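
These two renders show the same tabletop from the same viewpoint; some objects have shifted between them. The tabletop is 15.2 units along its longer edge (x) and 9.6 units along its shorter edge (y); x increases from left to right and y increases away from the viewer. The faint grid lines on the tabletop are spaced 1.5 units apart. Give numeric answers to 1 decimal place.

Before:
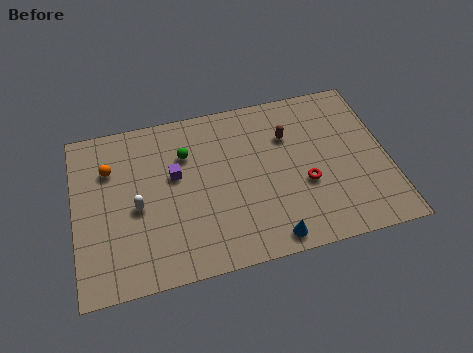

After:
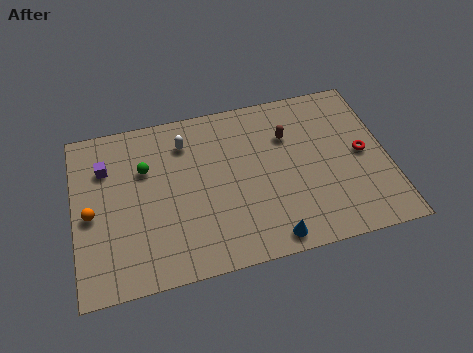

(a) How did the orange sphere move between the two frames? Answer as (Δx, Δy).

(-1.0, -2.4)

From the two frames, the orange sphere sits at roughly (1.8, 6.8) before and (0.8, 4.4) after.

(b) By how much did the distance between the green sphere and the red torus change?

+4.2

The distance was about 6.4 in the first image and 10.6 in the second, so they moved 4.2 units further apart.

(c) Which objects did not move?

the brown capsule and the blue cone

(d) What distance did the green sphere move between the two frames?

2.0

The green sphere moved from about (5.5, 6.8) to (3.5, 6.4), a distance of √(2.0² + 0.4²) ≈ 2.0.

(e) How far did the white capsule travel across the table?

4.1

The white capsule was near (3.0, 4.3) before and (5.5, 7.5) after, so it travelled √(2.5² + 3.2²) ≈ 4.1 units.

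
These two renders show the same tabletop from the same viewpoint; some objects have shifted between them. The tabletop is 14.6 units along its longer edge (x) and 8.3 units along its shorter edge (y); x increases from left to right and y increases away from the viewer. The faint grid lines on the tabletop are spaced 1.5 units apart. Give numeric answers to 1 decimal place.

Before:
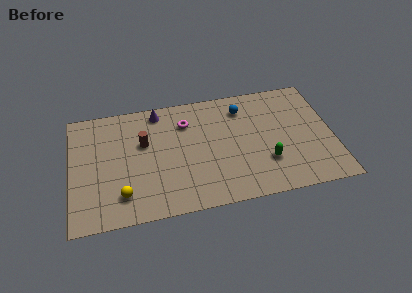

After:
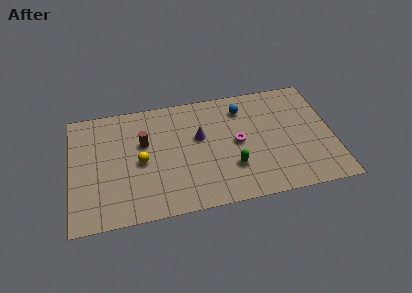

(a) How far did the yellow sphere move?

2.4

The yellow sphere moved from about (2.8, 1.8) to (3.9, 3.9), a distance of √(1.1² + 2.1²) ≈ 2.4.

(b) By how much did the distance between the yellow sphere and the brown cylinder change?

-2.3

They were about 3.6 units apart before and 1.3 after — 2.3 units closer together.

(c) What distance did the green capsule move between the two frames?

1.9

The green capsule moved from about (10.8, 2.5) to (8.9, 2.5), a distance of √(1.9² + 0.0²) ≈ 1.9.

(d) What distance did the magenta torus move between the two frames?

3.4

The magenta torus was near (6.5, 6.2) before and (9.3, 4.2) after, so it travelled √(2.8² + 2.0²) ≈ 3.4 units.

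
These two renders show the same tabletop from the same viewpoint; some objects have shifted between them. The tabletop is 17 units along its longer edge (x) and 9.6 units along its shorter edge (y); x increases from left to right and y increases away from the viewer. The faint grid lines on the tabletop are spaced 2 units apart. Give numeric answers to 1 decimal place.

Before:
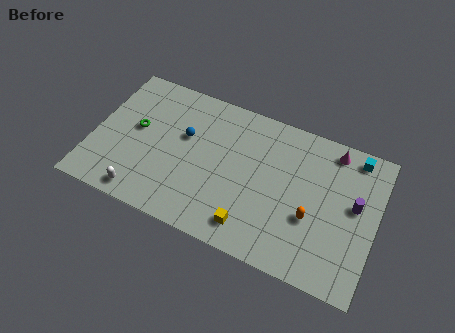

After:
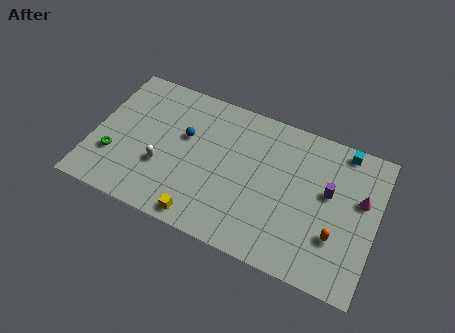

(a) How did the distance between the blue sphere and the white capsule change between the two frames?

-2.5

Before: roughly 5.2 units apart; after: 2.7. That's 2.5 units closer together.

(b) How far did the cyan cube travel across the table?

0.7

The cyan cube moved from about (15.4, 8.5) to (14.7, 8.7), a distance of √(0.7² + 0.2²) ≈ 0.7.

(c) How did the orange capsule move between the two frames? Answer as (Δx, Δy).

(1.5, -0.6)

The orange capsule was at about (13.3, 3.6) and moved to about (14.8, 3.0).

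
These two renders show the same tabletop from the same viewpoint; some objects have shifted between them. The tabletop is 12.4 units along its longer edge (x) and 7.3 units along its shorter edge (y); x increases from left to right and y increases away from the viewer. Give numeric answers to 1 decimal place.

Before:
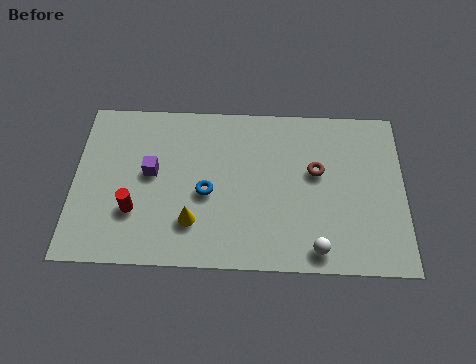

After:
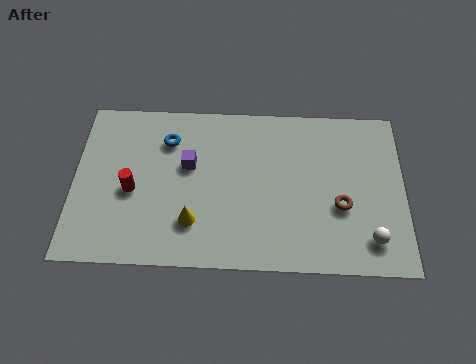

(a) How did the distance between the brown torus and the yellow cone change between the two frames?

+0.4

Before: roughly 5.2 units apart; after: 5.6. That's 0.4 units further apart.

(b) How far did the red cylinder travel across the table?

0.9

The red cylinder moved from about (2.3, 2.3) to (2.2, 3.2), a distance of √(0.1² + 0.9²) ≈ 0.9.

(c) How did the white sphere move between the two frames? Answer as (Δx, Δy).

(2.0, 0.5)

The white sphere started near (9.1, 0.9) and ended near (11.1, 1.4).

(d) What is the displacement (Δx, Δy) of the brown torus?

(0.9, -1.5)

From the two frames, the brown torus sits at roughly (9.1, 4.3) before and (10.0, 2.8) after.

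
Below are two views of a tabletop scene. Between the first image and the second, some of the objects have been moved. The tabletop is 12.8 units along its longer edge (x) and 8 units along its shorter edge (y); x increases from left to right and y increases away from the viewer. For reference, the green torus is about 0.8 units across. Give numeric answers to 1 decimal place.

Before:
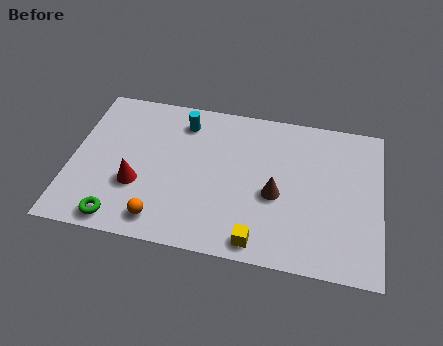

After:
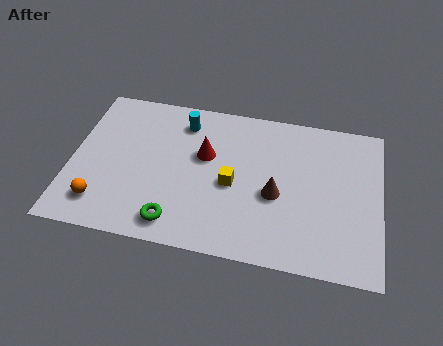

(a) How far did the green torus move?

2.3

The green torus was near (2.2, 0.9) before and (4.5, 1.2) after, so it travelled √(2.3² + 0.3²) ≈ 2.3 units.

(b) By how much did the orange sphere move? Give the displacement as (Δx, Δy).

(-2.5, 0.4)

From the two frames, the orange sphere sits at roughly (3.9, 1.2) before and (1.4, 1.6) after.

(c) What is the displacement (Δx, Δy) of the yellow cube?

(-1.2, 2.7)

From the two frames, the yellow cube sits at roughly (7.9, 0.9) before and (6.7, 3.6) after.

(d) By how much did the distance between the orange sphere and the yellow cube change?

+1.7

The distance was about 4.0 in the first image and 5.7 in the second, so they moved 1.7 units further apart.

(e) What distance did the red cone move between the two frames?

3.4

The red cone was near (2.8, 2.8) before and (5.5, 4.9) after, so it travelled √(2.7² + 2.1²) ≈ 3.4 units.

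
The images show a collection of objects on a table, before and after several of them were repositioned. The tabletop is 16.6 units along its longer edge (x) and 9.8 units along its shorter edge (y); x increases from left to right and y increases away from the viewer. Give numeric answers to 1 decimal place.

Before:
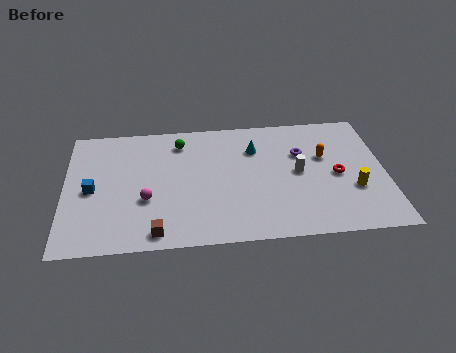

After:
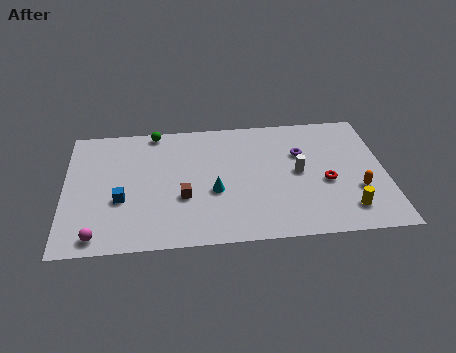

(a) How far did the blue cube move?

1.7

The blue cube moved from about (1.4, 4.6) to (2.9, 3.7), a distance of √(1.5² + 0.9²) ≈ 1.7.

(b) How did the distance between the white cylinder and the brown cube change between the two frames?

-2.2

They were about 8.4 units apart before and 6.2 after — 2.2 units closer together.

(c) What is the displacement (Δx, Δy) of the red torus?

(-0.6, -0.5)

The red torus started near (14.1, 4.6) and ended near (13.5, 4.1).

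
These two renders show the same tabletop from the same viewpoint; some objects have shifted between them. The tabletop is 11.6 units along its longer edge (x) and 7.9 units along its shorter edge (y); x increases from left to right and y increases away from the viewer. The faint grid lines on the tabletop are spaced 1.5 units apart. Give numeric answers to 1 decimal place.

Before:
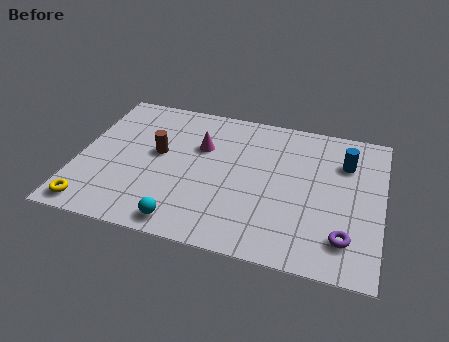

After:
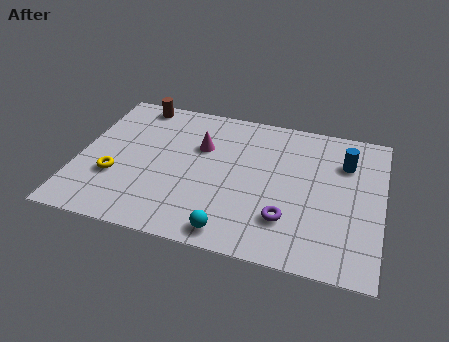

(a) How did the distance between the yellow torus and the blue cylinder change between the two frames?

-1.4

Before: roughly 10.5 units apart; after: 9.1. That's 1.4 units closer together.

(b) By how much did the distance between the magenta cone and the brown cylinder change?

+1.5

They were about 1.8 units apart before and 3.3 after — 1.5 units further apart.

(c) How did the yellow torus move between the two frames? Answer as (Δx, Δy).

(0.7, 1.8)

The yellow torus started near (0.8, 0.9) and ended near (1.5, 2.7).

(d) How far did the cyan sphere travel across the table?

1.8

The cyan sphere moved from about (4.3, 0.9) to (6.1, 0.9), a distance of √(1.8² + 0.0²) ≈ 1.8.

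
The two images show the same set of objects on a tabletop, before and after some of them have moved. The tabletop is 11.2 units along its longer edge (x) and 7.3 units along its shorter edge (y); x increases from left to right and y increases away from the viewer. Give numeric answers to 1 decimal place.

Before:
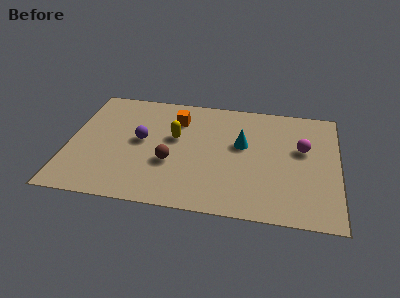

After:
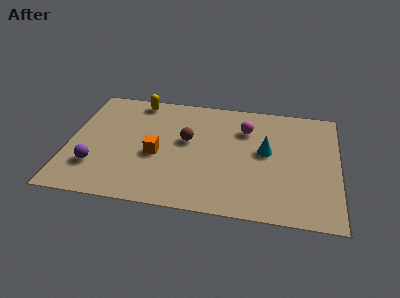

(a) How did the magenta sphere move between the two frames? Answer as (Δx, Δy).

(-2.4, 0.9)

The magenta sphere was at about (9.7, 4.4) and moved to about (7.3, 5.3).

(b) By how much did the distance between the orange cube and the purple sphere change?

+0.6

Before: roughly 2.1 units apart; after: 2.7. That's 0.6 units further apart.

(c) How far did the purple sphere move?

2.6

From (3.0, 3.9) to (1.2, 2.0), the purple sphere covered √(1.8² + 1.9²) ≈ 2.6 units.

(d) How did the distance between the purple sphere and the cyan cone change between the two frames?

+3.1

They were about 4.2 units apart before and 7.3 after — 3.1 units further apart.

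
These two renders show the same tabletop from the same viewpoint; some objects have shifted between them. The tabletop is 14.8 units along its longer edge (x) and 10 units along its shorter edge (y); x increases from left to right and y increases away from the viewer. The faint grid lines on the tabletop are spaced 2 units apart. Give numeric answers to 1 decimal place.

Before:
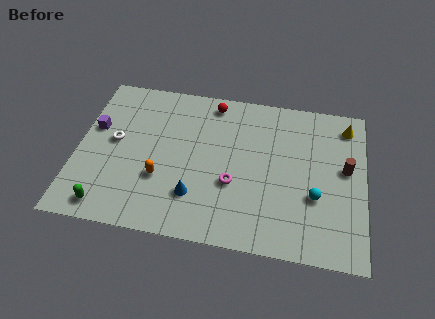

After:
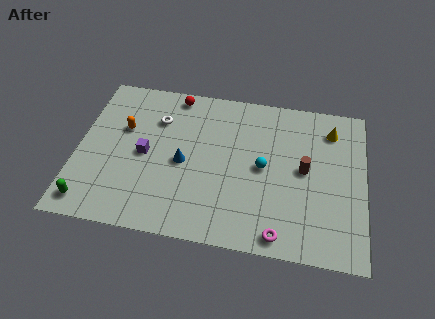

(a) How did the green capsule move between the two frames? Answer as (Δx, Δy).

(-0.9, 0.1)

The green capsule was at about (1.8, 1.2) and moved to about (0.9, 1.3).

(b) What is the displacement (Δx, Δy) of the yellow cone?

(-0.8, -0.4)

The yellow cone was at about (13.8, 8.4) and moved to about (13.0, 8.0).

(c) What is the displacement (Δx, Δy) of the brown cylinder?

(-2.1, -0.4)

The brown cylinder was at about (13.8, 5.6) and moved to about (11.7, 5.2).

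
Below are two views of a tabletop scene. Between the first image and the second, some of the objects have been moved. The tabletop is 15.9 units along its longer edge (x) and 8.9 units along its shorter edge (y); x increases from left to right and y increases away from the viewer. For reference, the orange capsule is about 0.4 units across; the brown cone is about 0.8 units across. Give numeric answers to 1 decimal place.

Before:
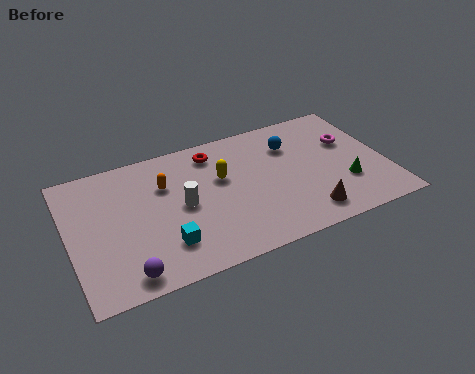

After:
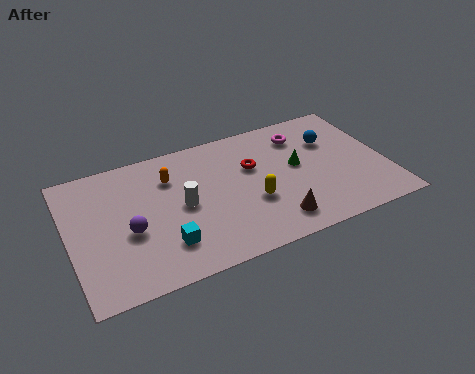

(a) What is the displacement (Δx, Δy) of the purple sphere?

(0.4, 2.6)

The purple sphere was at about (2.5, 1.1) and moved to about (2.9, 3.7).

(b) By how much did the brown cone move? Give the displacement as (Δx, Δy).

(-1.6, 0.1)

The brown cone was at about (11.5, 1.5) and moved to about (9.9, 1.6).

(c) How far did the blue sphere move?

2.0

The blue sphere was near (11.4, 6.5) before and (13.4, 6.1) after, so it travelled √(2.0² + 0.4²) ≈ 2.0 units.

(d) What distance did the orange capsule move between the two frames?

0.5

The orange capsule was near (4.9, 6.1) before and (5.2, 6.5) after, so it travelled √(0.3² + 0.4²) ≈ 0.5 units.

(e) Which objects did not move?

the white cylinder and the cyan cube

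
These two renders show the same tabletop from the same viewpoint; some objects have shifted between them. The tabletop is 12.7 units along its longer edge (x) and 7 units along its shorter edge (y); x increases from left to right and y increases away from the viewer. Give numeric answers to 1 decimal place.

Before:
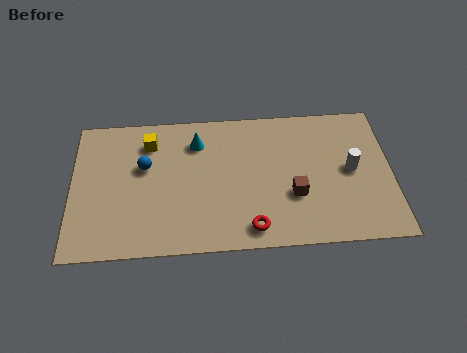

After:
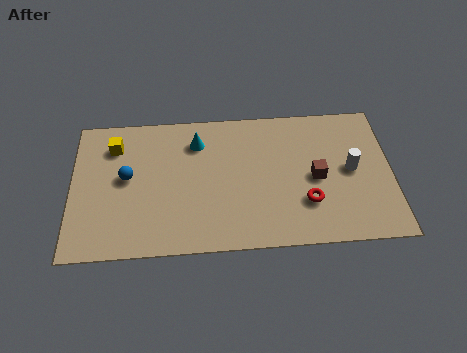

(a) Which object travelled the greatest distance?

the red torus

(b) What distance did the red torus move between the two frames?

2.5

The red torus moved from about (7.1, 1.0) to (9.3, 2.1), a distance of √(2.2² + 1.1²) ≈ 2.5.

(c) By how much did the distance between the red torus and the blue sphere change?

+2.0

They were about 5.3 units apart before and 7.3 after — 2.0 units further apart.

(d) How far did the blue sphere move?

0.9

From (2.9, 4.3) to (2.2, 3.8), the blue sphere covered √(0.7² + 0.5²) ≈ 0.9 units.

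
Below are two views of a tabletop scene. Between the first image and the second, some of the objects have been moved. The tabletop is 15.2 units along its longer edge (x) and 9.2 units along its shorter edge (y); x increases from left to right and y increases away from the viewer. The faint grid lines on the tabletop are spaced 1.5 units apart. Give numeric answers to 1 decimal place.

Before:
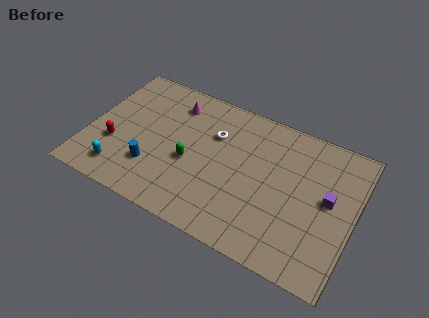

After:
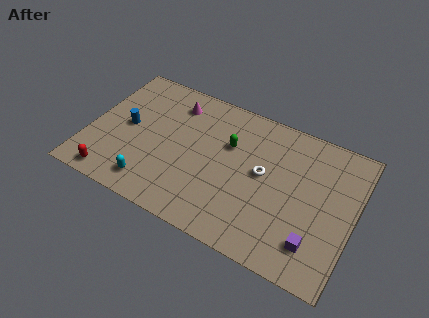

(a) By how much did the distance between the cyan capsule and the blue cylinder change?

+1.7

The distance was about 2.0 in the first image and 3.7 in the second, so they moved 1.7 units further apart.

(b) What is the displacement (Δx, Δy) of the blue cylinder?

(-1.8, 2.1)

From the two frames, the blue cylinder sits at roughly (3.9, 2.6) before and (2.1, 4.7) after.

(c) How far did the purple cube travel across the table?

3.0

The purple cube moved from about (13.7, 5.0) to (13.3, 2.0), a distance of √(0.4² + 3.0²) ≈ 3.0.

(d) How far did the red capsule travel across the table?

2.2

The red capsule was near (1.6, 3.2) before and (1.8, 1.0) after, so it travelled √(0.2² + 2.2²) ≈ 2.2 units.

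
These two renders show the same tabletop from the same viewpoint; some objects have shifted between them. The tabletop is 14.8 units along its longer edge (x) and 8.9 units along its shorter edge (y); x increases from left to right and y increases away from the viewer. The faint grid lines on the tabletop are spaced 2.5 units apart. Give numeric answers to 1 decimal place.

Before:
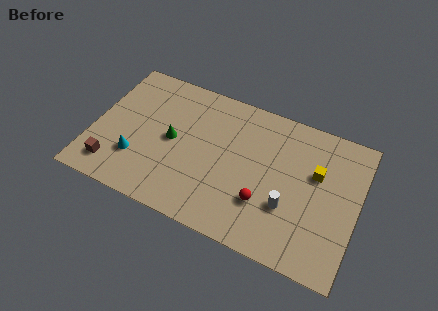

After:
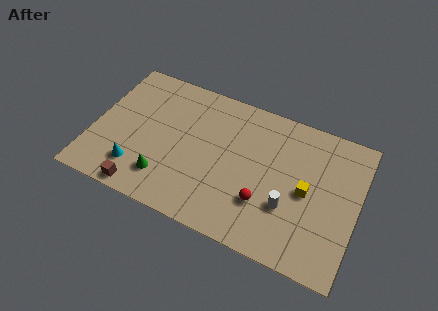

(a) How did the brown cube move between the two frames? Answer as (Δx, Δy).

(1.8, -0.8)

The brown cube started near (1.4, 1.6) and ended near (3.2, 0.8).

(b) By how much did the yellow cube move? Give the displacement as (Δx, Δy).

(-0.4, -1.3)

From the two frames, the yellow cube sits at roughly (12.4, 5.6) before and (12.0, 4.3) after.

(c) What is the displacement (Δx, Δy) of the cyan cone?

(0.1, -0.6)

From the two frames, the cyan cone sits at roughly (2.6, 2.6) before and (2.7, 2.0) after.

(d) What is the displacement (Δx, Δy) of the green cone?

(-0.1, -2.5)

The green cone was at about (4.4, 4.5) and moved to about (4.3, 2.0).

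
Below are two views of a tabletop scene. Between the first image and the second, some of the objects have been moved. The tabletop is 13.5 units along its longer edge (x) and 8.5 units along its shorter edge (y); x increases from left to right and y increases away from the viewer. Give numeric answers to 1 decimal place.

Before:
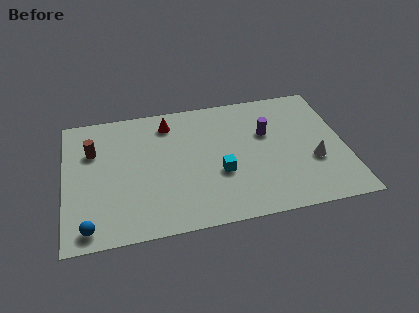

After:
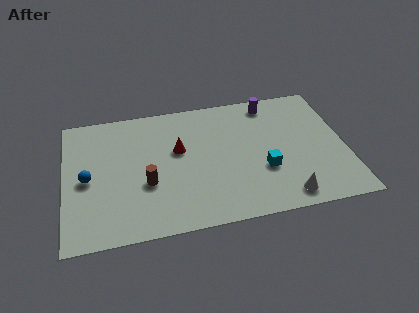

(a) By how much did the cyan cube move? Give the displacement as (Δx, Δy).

(2.1, -0.2)

From the two frames, the cyan cube sits at roughly (7.4, 3.2) before and (9.5, 3.0) after.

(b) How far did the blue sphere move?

3.0

The blue sphere moved from about (1.1, 1.0) to (1.1, 4.0), a distance of √(0.0² + 3.0²) ≈ 3.0.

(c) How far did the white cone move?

2.5

The white cone moved from about (11.9, 3.1) to (10.4, 1.1), a distance of √(1.5² + 2.0²) ≈ 2.5.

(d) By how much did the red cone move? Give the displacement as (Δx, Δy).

(0.4, -1.9)

The red cone started near (5.1, 7.0) and ended near (5.5, 5.1).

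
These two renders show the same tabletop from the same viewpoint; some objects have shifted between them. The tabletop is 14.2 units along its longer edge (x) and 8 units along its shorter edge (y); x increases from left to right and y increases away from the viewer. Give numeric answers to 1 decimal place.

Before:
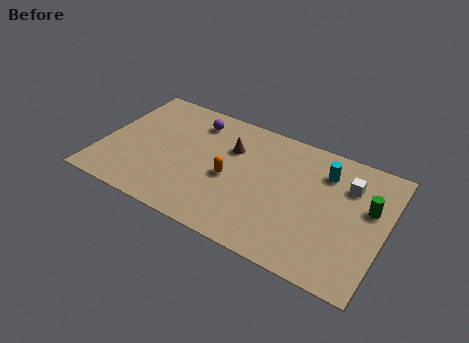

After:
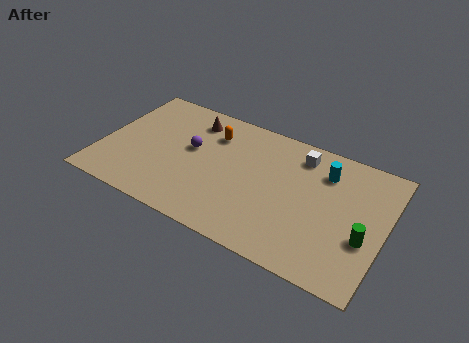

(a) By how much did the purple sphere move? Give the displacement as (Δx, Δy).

(0.1, -1.9)

From the two frames, the purple sphere sits at roughly (4.3, 6.5) before and (4.4, 4.6) after.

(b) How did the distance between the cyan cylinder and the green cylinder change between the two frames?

+1.3

The distance was about 2.6 in the first image and 3.9 in the second, so they moved 1.3 units further apart.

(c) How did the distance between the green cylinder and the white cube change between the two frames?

+3.7

They were about 1.4 units apart before and 5.1 after — 3.7 units further apart.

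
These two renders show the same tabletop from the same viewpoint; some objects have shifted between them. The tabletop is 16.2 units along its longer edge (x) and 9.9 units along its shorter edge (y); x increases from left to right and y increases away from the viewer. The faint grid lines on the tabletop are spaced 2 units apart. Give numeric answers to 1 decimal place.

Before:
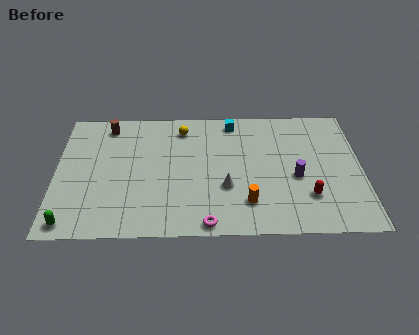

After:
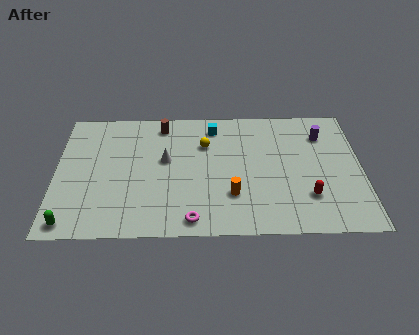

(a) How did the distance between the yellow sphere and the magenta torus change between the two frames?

-1.7

They were about 7.5 units apart before and 5.8 after — 1.7 units closer together.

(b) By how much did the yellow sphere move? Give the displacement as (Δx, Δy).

(1.2, -1.3)

The yellow sphere was at about (6.7, 8.2) and moved to about (7.9, 6.9).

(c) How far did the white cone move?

3.9

The white cone was near (9.0, 3.5) before and (5.8, 5.7) after, so it travelled √(3.2² + 2.2²) ≈ 3.9 units.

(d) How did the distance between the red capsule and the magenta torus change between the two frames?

+0.7

The distance was about 5.6 in the first image and 6.3 in the second, so they moved 0.7 units further apart.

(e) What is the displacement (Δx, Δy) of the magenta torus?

(-0.8, 0.3)

From the two frames, the magenta torus sits at roughly (8.0, 0.8) before and (7.2, 1.1) after.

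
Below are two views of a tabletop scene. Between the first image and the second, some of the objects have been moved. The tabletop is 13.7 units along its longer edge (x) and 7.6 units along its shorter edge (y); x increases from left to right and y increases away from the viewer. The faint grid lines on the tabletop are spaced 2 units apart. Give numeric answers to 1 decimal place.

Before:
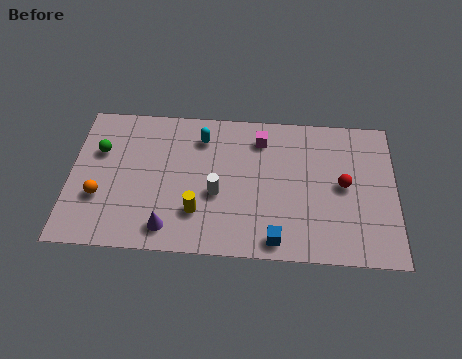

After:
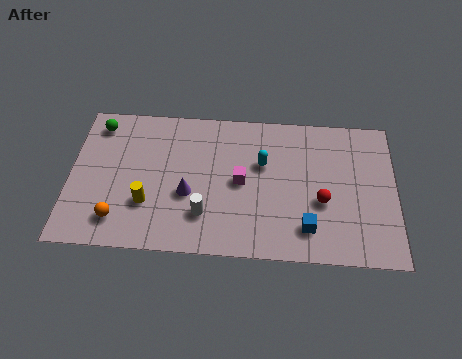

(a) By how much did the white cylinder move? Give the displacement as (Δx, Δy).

(-0.5, -1.1)

From the two frames, the white cylinder sits at roughly (6.2, 3.1) before and (5.7, 2.0) after.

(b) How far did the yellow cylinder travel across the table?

2.1

The yellow cylinder was near (5.4, 2.1) before and (3.3, 2.4) after, so it travelled √(2.1² + 0.3²) ≈ 2.1 units.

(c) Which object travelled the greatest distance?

the cyan capsule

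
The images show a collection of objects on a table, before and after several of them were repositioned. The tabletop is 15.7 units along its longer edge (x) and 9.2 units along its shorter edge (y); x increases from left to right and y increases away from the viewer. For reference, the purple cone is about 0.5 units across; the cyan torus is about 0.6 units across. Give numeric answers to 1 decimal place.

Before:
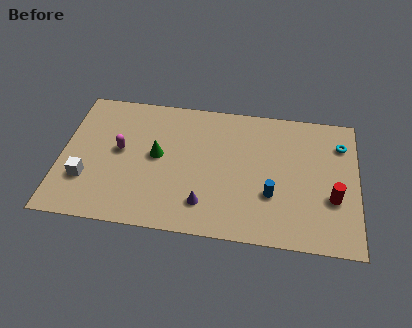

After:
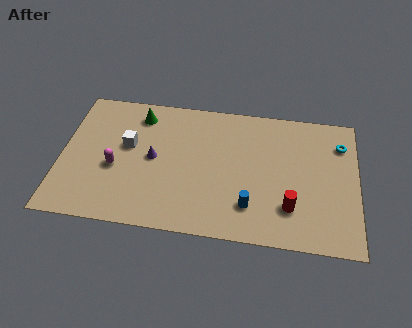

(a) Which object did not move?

the cyan torus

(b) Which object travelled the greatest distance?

the purple cone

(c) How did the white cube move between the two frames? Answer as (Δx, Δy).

(2.1, 2.6)

The white cube started near (1.4, 2.8) and ended near (3.5, 5.4).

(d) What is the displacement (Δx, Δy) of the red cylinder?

(-2.2, -0.9)

The red cylinder started near (14.4, 3.3) and ended near (12.2, 2.4).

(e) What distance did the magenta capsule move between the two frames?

1.2

The magenta capsule was near (3.1, 5.0) before and (2.9, 3.8) after, so it travelled √(0.2² + 1.2²) ≈ 1.2 units.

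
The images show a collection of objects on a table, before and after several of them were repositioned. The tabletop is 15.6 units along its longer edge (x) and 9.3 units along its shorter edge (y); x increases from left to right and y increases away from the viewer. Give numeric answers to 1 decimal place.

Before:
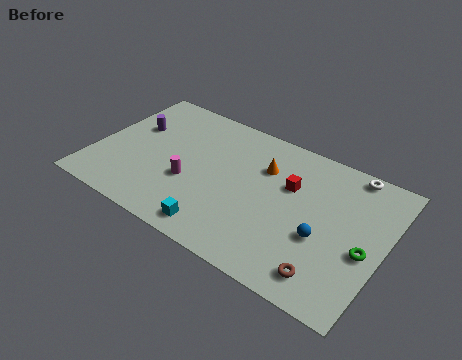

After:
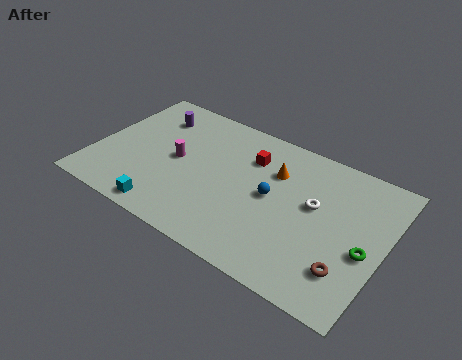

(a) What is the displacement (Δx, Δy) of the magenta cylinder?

(-0.9, 1.2)

The magenta cylinder was at about (5.3, 3.5) and moved to about (4.4, 4.7).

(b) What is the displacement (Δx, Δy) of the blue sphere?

(-2.9, 1.2)

The blue sphere was at about (12.5, 3.6) and moved to about (9.6, 4.8).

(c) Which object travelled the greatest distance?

the white torus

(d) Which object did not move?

the green torus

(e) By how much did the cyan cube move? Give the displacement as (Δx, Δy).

(-2.8, -0.2)

The cyan cube started near (7.3, 1.2) and ended near (4.5, 1.0).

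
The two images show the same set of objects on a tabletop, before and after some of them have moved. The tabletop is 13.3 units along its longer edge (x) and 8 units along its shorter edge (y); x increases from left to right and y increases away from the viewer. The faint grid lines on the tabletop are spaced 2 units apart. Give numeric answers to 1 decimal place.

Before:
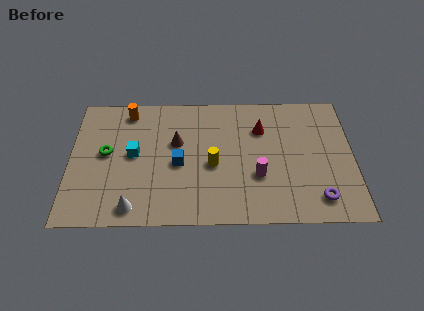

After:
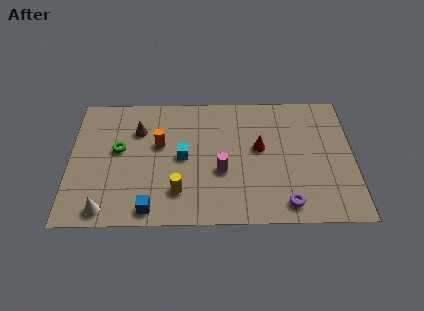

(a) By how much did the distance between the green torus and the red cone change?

-0.8

The distance was about 7.4 in the first image and 6.6 in the second, so they moved 0.8 units closer together.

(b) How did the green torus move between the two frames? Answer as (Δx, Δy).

(0.6, 0.2)

From the two frames, the green torus sits at roughly (1.7, 4.3) before and (2.3, 4.5) after.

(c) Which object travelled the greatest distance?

the blue cube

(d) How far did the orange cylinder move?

2.6

From (2.7, 6.9) to (4.2, 4.8), the orange cylinder covered √(1.5² + 2.1²) ≈ 2.6 units.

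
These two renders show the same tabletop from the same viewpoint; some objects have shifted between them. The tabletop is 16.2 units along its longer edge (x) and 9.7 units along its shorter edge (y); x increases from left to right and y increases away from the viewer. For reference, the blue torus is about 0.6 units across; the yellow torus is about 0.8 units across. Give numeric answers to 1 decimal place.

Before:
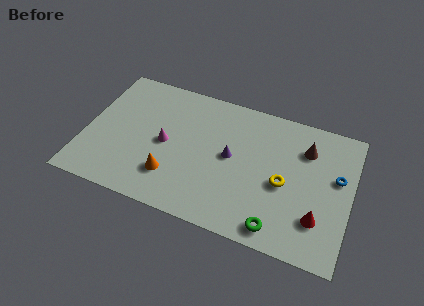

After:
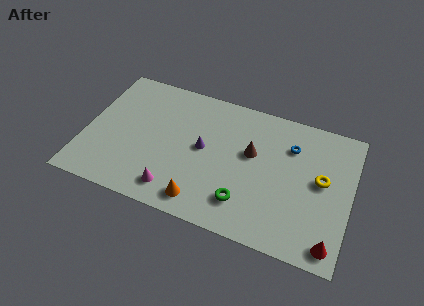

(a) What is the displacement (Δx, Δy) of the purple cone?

(-1.7, 0.0)

The purple cone started near (8.9, 5.1) and ended near (7.2, 5.1).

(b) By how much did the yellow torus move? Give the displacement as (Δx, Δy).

(2.2, 1.0)

The yellow torus started near (12.2, 4.3) and ended near (14.4, 5.3).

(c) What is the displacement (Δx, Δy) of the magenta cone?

(0.9, -3.1)

From the two frames, the magenta cone sits at roughly (4.9, 4.7) before and (5.8, 1.6) after.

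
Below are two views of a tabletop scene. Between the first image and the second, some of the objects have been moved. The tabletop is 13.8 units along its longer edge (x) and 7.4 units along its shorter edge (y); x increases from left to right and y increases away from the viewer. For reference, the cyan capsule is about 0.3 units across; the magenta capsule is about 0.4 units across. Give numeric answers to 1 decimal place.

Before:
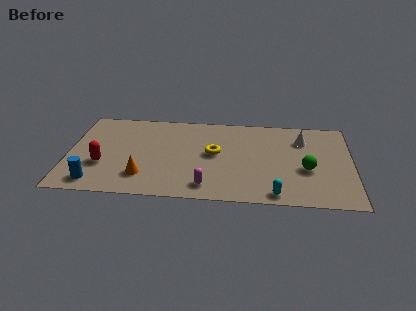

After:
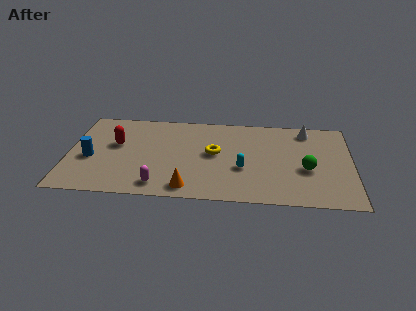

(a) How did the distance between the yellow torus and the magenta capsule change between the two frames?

+1.1

They were about 2.8 units apart before and 3.9 after — 1.1 units further apart.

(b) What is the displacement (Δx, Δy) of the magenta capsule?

(-2.3, -0.1)

The magenta capsule started near (6.8, 1.2) and ended near (4.5, 1.1).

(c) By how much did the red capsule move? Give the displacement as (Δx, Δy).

(0.6, 1.8)

The red capsule started near (1.7, 2.6) and ended near (2.3, 4.4).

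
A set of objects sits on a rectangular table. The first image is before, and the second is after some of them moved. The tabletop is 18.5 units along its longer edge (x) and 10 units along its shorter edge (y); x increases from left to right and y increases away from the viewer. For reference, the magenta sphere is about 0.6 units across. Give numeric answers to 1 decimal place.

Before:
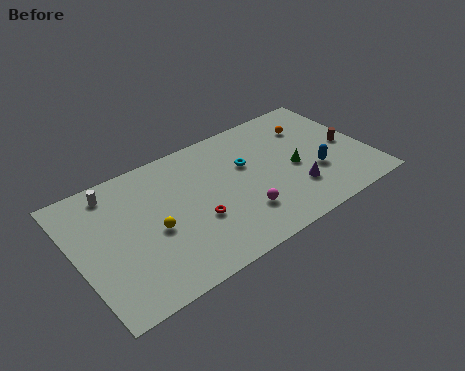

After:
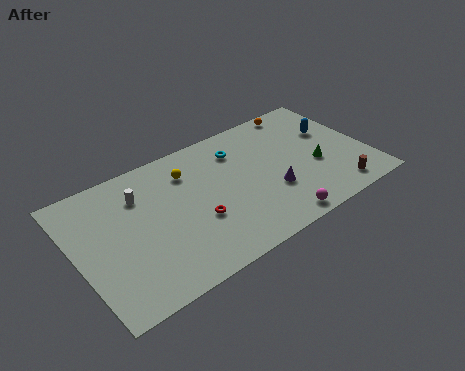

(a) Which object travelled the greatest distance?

the yellow sphere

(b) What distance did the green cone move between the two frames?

1.5

The green cone was near (13.8, 4.5) before and (15.2, 4.0) after, so it travelled √(1.4² + 0.5²) ≈ 1.5 units.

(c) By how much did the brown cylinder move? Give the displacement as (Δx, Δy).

(-1.3, -3.3)

From the two frames, the brown cylinder sits at roughly (17.3, 4.7) before and (16.0, 1.4) after.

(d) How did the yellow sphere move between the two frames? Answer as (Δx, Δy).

(2.7, 3.2)

From the two frames, the yellow sphere sits at roughly (4.7, 4.4) before and (7.4, 7.6) after.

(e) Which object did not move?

the red torus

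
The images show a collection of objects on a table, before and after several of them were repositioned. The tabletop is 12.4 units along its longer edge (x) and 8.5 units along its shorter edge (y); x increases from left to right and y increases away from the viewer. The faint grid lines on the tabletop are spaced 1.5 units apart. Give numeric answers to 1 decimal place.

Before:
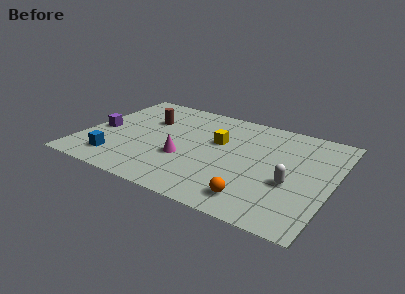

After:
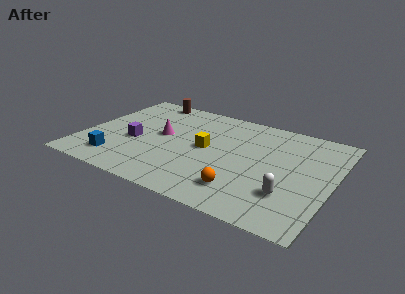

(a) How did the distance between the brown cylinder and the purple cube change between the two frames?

+1.4

They were about 2.8 units apart before and 4.2 after — 1.4 units further apart.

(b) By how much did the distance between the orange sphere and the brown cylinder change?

+0.8

The distance was about 7.5 in the first image and 8.3 in the second, so they moved 0.8 units further apart.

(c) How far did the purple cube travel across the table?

1.8

From (0.8, 3.8) to (2.6, 3.5), the purple cube covered √(1.8² + 0.3²) ≈ 1.8 units.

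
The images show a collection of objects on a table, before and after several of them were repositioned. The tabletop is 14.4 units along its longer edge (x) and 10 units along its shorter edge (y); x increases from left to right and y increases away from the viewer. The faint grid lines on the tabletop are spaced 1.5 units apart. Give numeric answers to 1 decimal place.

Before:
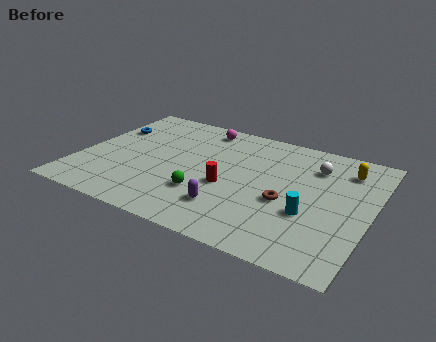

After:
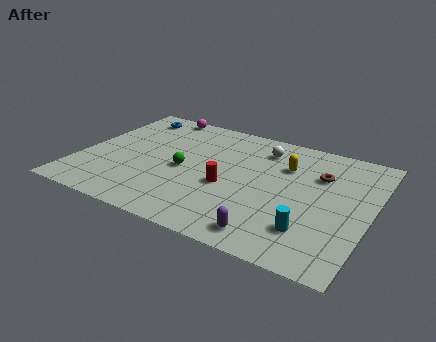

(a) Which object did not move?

the red cylinder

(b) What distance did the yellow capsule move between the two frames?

3.0

The yellow capsule was near (12.9, 7.9) before and (10.0, 7.0) after, so it travelled √(2.9² + 0.9²) ≈ 3.0 units.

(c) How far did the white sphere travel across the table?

2.7

From (11.4, 7.5) to (8.7, 8.0), the white sphere covered √(2.7² + 0.5²) ≈ 2.7 units.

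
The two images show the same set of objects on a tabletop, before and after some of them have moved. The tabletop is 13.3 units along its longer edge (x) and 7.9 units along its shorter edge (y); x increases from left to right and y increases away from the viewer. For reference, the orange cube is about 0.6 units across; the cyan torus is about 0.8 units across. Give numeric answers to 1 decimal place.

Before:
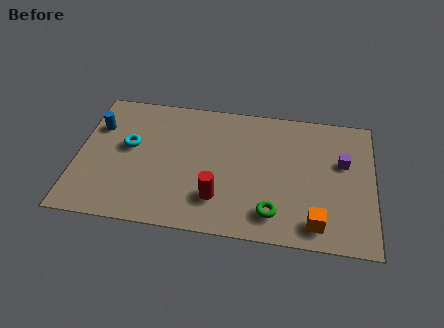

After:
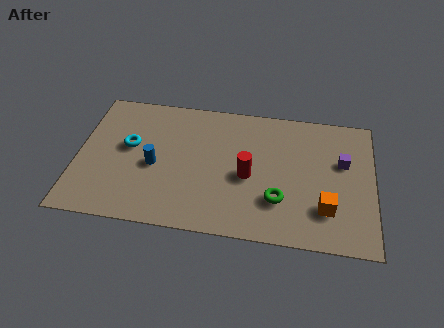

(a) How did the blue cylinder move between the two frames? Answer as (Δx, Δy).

(2.7, -2.0)

The blue cylinder started near (0.8, 5.5) and ended near (3.5, 3.5).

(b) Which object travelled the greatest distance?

the blue cylinder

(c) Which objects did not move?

the purple cube and the cyan torus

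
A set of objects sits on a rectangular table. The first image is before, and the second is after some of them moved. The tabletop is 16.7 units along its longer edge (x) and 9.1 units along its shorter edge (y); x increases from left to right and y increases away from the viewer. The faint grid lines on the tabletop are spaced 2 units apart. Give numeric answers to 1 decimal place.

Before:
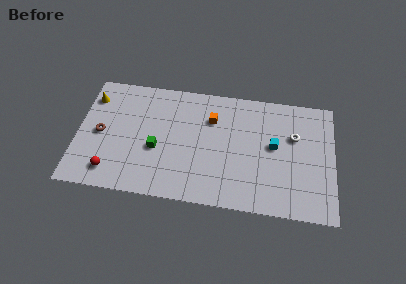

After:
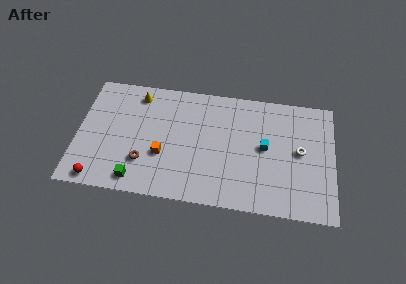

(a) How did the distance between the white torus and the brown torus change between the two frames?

-2.4

Before: roughly 12.7 units apart; after: 10.3. That's 2.4 units closer together.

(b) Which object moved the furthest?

the orange cube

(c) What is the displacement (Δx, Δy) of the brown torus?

(2.9, -1.8)

The brown torus started near (1.5, 4.4) and ended near (4.4, 2.6).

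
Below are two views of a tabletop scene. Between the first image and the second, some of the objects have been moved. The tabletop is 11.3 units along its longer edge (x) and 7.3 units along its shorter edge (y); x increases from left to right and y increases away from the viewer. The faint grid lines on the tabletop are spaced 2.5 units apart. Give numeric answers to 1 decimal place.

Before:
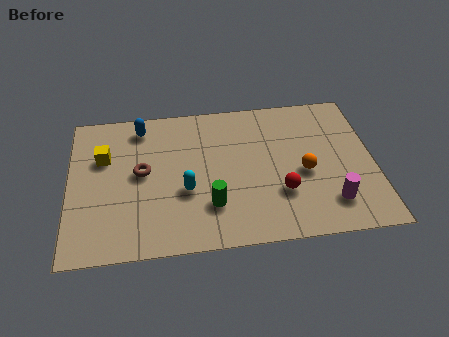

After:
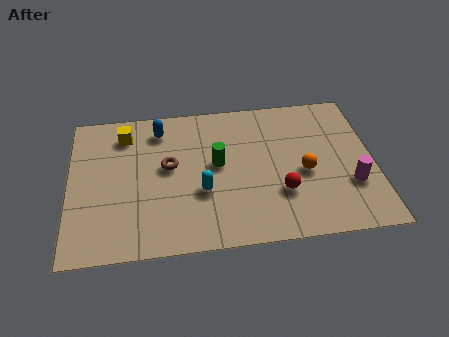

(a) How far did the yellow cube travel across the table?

1.4

The yellow cube moved from about (1.3, 4.8) to (2.1, 5.9), a distance of √(0.8² + 1.1²) ≈ 1.4.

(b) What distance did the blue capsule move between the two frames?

0.7

From (2.7, 6.2) to (3.4, 6.0), the blue capsule covered √(0.7² + 0.2²) ≈ 0.7 units.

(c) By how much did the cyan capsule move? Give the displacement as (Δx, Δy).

(0.6, -0.1)

The cyan capsule was at about (4.3, 2.8) and moved to about (4.9, 2.7).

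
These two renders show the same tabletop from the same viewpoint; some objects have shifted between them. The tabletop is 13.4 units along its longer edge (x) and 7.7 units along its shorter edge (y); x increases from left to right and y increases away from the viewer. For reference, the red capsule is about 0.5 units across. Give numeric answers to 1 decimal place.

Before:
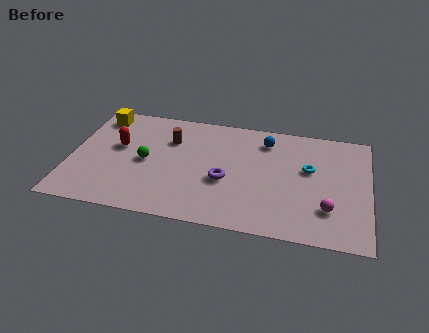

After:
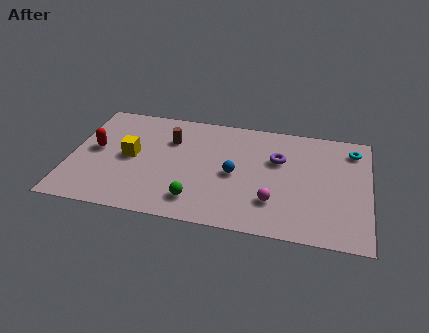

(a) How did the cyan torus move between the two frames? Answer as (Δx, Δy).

(1.9, 1.7)

From the two frames, the cyan torus sits at roughly (10.7, 4.6) before and (12.6, 6.3) after.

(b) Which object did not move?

the brown cylinder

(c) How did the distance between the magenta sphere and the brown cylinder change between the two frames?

-2.1

Before: roughly 7.9 units apart; after: 5.8. That's 2.1 units closer together.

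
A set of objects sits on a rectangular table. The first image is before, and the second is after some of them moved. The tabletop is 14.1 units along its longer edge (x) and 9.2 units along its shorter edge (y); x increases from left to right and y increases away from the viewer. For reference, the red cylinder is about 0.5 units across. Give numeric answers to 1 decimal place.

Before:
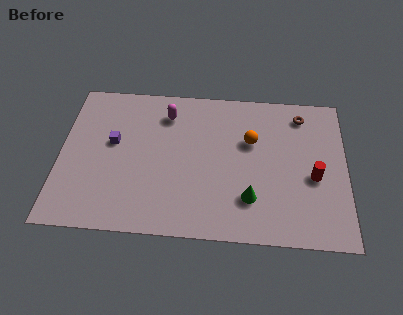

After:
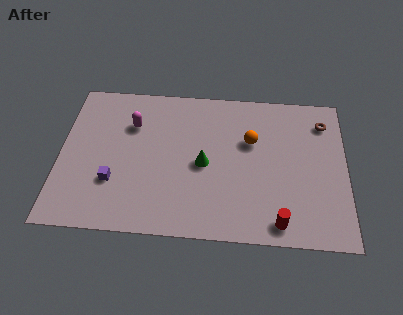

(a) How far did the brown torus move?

1.2

The brown torus was near (11.9, 7.7) before and (13.0, 7.3) after, so it travelled √(1.1² + 0.4²) ≈ 1.2 units.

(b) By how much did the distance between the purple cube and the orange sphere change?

+0.5

The distance was about 6.8 in the first image and 7.3 in the second, so they moved 0.5 units further apart.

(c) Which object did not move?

the orange sphere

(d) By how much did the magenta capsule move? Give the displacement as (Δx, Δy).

(-1.7, -0.8)

The magenta capsule started near (5.2, 7.3) and ended near (3.5, 6.5).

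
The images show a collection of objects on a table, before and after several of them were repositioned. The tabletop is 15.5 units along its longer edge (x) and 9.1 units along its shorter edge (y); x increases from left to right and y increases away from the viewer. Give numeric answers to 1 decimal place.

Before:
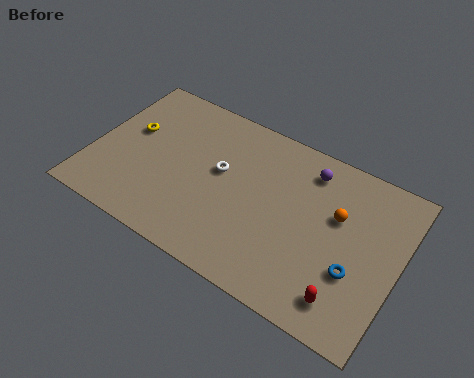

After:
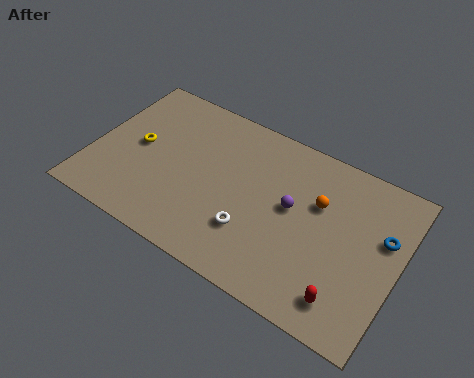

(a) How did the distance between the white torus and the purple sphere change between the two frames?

-1.9

The distance was about 4.8 in the first image and 2.9 in the second, so they moved 1.9 units closer together.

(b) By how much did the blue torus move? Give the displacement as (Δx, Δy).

(1.1, 2.5)

From the two frames, the blue torus sits at roughly (13.5, 3.2) before and (14.6, 5.7) after.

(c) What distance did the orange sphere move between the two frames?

1.0

The orange sphere moved from about (12.3, 5.7) to (11.3, 5.9), a distance of √(1.0² + 0.2²) ≈ 1.0.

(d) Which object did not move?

the red capsule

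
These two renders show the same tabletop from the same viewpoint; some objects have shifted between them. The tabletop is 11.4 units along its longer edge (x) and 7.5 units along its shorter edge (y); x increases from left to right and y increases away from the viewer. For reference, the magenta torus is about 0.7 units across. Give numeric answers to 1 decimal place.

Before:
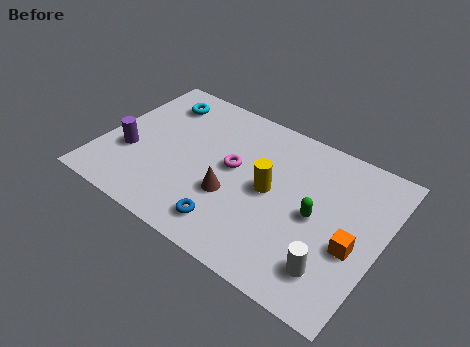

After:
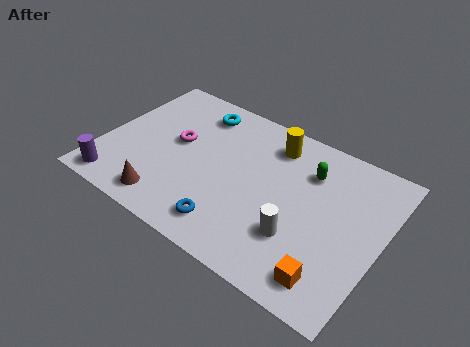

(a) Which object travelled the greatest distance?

the brown cone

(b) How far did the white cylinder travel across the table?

1.7

From (9.8, 1.6) to (8.3, 2.3), the white cylinder covered √(1.5² + 0.7²) ≈ 1.7 units.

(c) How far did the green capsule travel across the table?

2.0

From (8.8, 3.6) to (8.2, 5.5), the green capsule covered √(0.6² + 1.9²) ≈ 2.0 units.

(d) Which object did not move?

the blue torus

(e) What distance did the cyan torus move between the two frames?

1.6

The cyan torus moved from about (1.8, 6.0) to (3.4, 6.2), a distance of √(1.6² + 0.2²) ≈ 1.6.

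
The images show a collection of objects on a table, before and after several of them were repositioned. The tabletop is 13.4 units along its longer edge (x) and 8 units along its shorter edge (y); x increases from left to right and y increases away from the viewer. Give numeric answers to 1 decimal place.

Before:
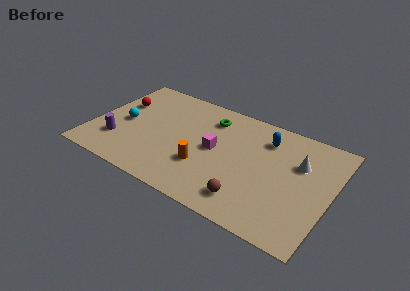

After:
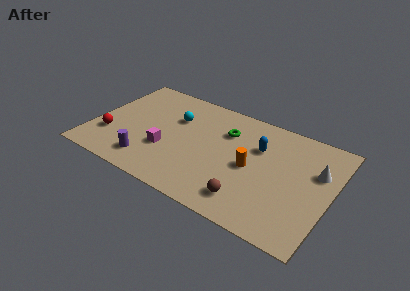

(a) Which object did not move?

the brown sphere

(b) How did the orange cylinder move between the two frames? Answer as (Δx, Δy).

(2.5, 1.2)

The orange cylinder started near (6.5, 2.6) and ended near (9.0, 3.8).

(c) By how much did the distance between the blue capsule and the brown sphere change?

-0.8

They were about 4.7 units apart before and 3.9 after — 0.8 units closer together.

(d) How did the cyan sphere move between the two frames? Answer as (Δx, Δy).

(2.7, 1.6)

The cyan sphere started near (1.7, 3.8) and ended near (4.4, 5.4).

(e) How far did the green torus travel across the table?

1.2

The green torus was near (6.3, 6.3) before and (7.3, 5.7) after, so it travelled √(1.0² + 0.6²) ≈ 1.2 units.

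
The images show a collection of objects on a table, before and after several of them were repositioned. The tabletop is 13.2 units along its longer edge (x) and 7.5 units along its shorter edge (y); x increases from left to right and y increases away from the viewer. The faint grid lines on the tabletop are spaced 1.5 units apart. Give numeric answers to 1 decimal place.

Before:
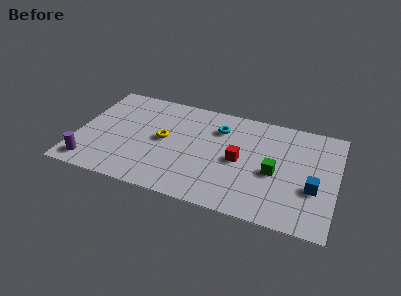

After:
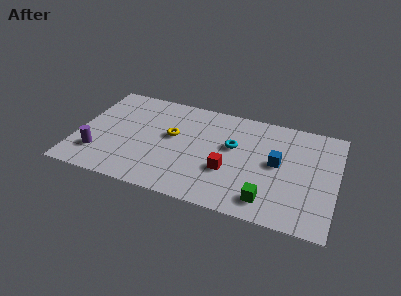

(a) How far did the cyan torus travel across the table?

1.4

The cyan torus was near (7.1, 5.6) before and (7.9, 4.5) after, so it travelled √(0.8² + 1.1²) ≈ 1.4 units.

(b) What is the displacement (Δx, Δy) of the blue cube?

(-1.9, 1.2)

From the two frames, the blue cube sits at roughly (12.1, 2.8) before and (10.2, 4.0) after.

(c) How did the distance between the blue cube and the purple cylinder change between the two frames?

-2.1

They were about 11.3 units apart before and 9.2 after — 2.1 units closer together.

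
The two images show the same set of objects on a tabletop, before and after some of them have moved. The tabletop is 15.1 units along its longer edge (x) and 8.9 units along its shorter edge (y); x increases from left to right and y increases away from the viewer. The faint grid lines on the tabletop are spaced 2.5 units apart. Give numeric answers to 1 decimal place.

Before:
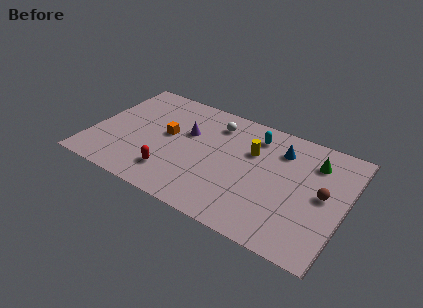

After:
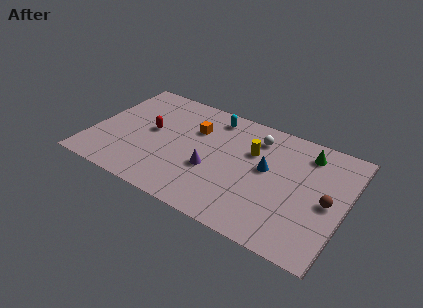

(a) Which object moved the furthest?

the red capsule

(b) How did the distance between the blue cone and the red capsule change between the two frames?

-0.6

They were about 7.6 units apart before and 7.0 after — 0.6 units closer together.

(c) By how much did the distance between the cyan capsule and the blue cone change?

+2.8

They were about 1.6 units apart before and 4.4 after — 2.8 units further apart.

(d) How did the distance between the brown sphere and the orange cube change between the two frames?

-1.0

Before: roughly 9.4 units apart; after: 8.4. That's 1.0 units closer together.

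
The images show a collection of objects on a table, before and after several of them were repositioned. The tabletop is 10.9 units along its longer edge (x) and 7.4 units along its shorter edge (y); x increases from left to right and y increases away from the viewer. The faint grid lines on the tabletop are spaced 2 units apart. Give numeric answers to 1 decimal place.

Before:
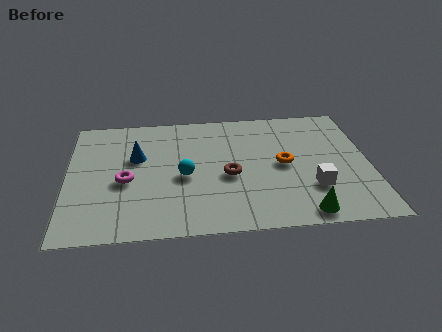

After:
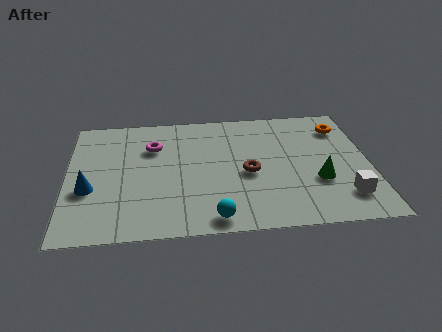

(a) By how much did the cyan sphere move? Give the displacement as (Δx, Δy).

(1.0, -2.5)

The cyan sphere started near (4.2, 3.3) and ended near (5.2, 0.8).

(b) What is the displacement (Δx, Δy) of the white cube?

(1.1, -0.6)

The white cube started near (8.8, 2.2) and ended near (9.9, 1.6).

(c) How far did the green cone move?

1.9

From (8.4, 0.8) to (9.0, 2.6), the green cone covered √(0.6² + 1.8²) ≈ 1.9 units.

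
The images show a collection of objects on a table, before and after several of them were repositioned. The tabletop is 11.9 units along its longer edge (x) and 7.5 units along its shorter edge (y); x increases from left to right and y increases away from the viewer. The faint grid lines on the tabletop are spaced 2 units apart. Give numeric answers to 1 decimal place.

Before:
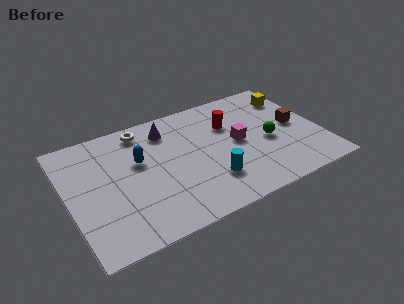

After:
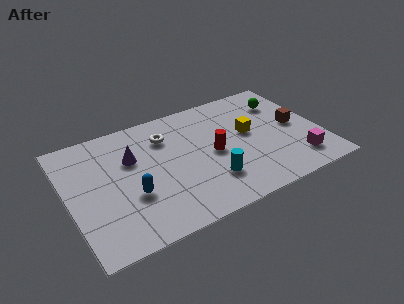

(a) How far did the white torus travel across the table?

1.3

From (3.8, 6.5) to (4.8, 5.6), the white torus covered √(1.0² + 0.9²) ≈ 1.3 units.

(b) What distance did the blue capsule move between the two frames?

2.0

The blue capsule moved from about (3.4, 4.6) to (2.8, 2.7), a distance of √(0.6² + 1.9²) ≈ 2.0.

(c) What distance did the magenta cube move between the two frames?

3.4

The magenta cube moved from about (8.0, 3.8) to (10.5, 1.5), a distance of √(2.5² + 2.3²) ≈ 3.4.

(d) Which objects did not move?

the cyan cylinder and the brown cube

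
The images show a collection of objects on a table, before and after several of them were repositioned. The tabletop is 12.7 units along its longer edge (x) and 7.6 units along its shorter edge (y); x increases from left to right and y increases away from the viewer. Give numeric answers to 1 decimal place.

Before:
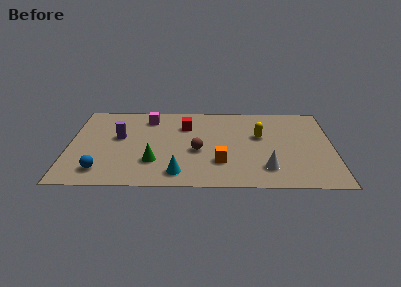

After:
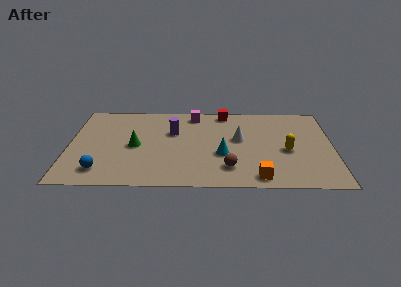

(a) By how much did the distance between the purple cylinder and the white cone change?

-4.3

Before: roughly 7.6 units apart; after: 3.3. That's 4.3 units closer together.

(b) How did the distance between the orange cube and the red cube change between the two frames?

+2.4

Before: roughly 3.7 units apart; after: 6.1. That's 2.4 units further apart.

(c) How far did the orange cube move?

2.2

From (7.3, 2.2) to (9.1, 0.9), the orange cube covered √(1.8² + 1.3²) ≈ 2.2 units.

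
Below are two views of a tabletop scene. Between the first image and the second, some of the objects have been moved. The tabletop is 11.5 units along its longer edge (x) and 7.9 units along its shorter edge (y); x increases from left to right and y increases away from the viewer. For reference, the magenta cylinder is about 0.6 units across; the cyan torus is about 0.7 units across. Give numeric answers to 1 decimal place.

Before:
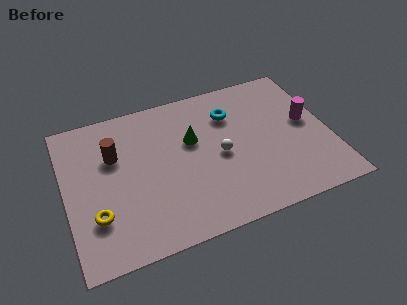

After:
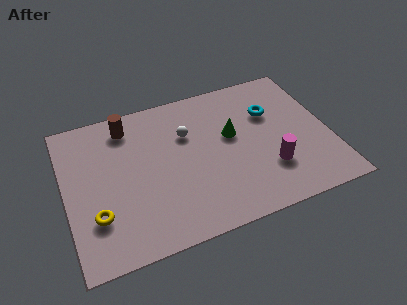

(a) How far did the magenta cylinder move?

2.8

The magenta cylinder was near (10.6, 4.3) before and (8.7, 2.3) after, so it travelled √(1.9² + 2.0²) ≈ 2.8 units.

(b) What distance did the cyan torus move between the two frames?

1.8

The cyan torus moved from about (7.4, 5.8) to (9.1, 5.3), a distance of √(1.7² + 0.5²) ≈ 1.8.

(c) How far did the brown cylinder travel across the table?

1.6

From (2.2, 5.2) to (2.9, 6.6), the brown cylinder covered √(0.7² + 1.4²) ≈ 1.6 units.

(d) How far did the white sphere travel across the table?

2.1

The white sphere moved from about (6.7, 3.7) to (5.4, 5.3), a distance of √(1.3² + 1.6²) ≈ 2.1.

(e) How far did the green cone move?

1.7

The green cone moved from about (5.6, 4.9) to (7.3, 4.6), a distance of √(1.7² + 0.3²) ≈ 1.7.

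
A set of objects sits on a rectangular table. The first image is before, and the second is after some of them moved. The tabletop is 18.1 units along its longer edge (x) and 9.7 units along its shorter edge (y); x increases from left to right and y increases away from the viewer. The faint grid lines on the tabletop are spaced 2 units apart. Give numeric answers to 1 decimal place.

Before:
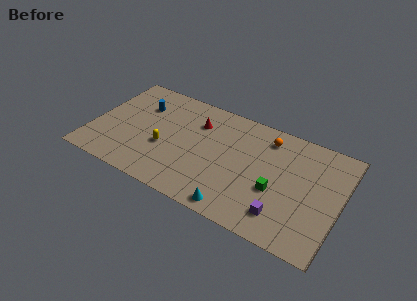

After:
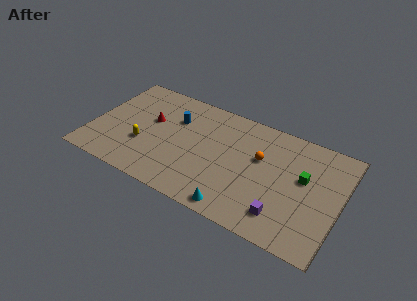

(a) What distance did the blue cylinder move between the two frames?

2.6

From (3.2, 6.9) to (5.8, 6.7), the blue cylinder covered √(2.6² + 0.2²) ≈ 2.6 units.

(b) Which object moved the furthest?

the red cone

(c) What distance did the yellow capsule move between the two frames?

1.6

From (5.4, 3.8) to (3.9, 3.4), the yellow capsule covered √(1.5² + 0.4²) ≈ 1.6 units.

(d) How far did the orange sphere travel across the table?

2.0

The orange sphere moved from about (12.5, 8.0) to (12.2, 6.0), a distance of √(0.3² + 2.0²) ≈ 2.0.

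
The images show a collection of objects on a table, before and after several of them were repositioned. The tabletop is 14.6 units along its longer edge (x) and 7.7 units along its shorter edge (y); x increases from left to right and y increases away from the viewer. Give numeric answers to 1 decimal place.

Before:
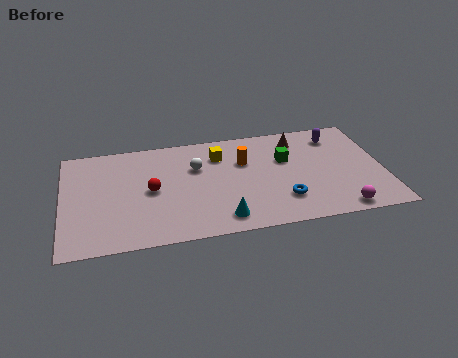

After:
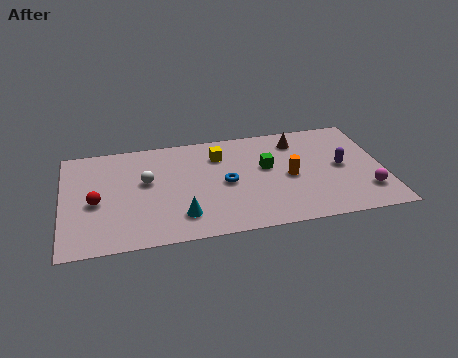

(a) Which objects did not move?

the yellow cube and the brown cone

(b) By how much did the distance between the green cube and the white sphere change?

+1.4

Before: roughly 4.1 units apart; after: 5.5. That's 1.4 units further apart.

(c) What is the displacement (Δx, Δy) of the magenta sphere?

(1.3, 1.1)

From the two frames, the magenta sphere sits at roughly (12.4, 0.8) before and (13.7, 1.9) after.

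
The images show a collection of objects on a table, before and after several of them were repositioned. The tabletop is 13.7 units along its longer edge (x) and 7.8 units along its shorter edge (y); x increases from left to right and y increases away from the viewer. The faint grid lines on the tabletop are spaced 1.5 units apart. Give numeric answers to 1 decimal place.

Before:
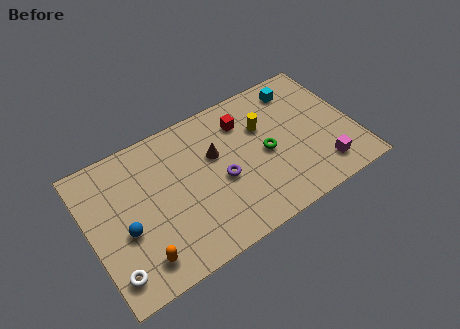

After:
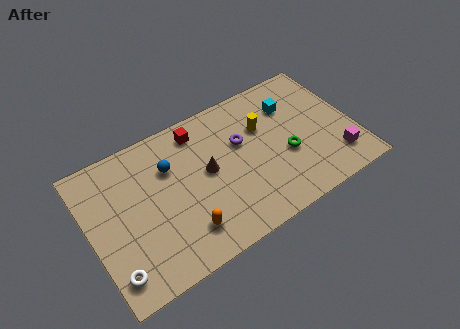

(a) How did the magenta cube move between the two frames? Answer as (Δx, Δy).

(0.8, 0.2)

The magenta cube was at about (11.7, 1.5) and moved to about (12.5, 1.7).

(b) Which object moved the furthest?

the blue sphere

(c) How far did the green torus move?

1.2

The green torus was near (9.1, 3.7) before and (10.1, 3.1) after, so it travelled √(1.0² + 0.6²) ≈ 1.2 units.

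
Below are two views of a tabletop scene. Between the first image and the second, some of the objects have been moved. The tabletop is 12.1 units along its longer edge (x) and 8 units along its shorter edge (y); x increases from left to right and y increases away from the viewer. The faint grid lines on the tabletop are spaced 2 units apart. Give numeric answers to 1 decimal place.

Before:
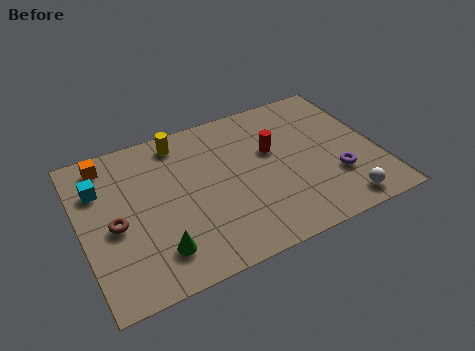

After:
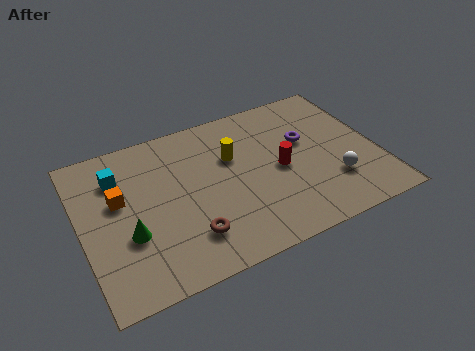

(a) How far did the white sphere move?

1.3

The white sphere moved from about (10.2, 1.0) to (10.1, 2.3), a distance of √(0.1² + 1.3²) ≈ 1.3.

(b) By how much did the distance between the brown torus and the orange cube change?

+0.5

Before: roughly 3.3 units apart; after: 3.8. That's 0.5 units further apart.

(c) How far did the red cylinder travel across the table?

1.1

The red cylinder moved from about (7.9, 4.9) to (8.1, 3.8), a distance of √(0.2² + 1.1²) ≈ 1.1.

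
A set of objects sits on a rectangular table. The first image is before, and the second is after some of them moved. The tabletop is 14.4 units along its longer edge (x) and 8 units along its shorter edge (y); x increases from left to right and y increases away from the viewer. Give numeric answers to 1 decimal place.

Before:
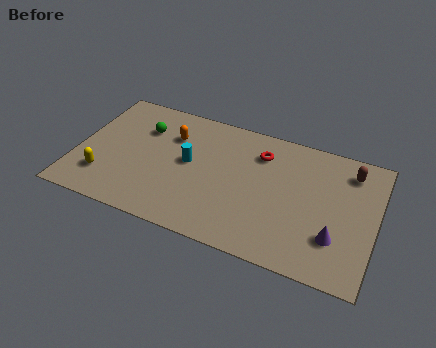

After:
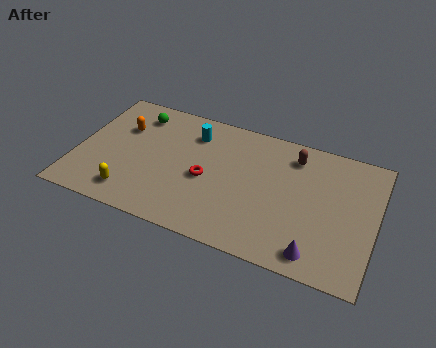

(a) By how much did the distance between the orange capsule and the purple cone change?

+1.8

They were about 8.9 units apart before and 10.7 after — 1.8 units further apart.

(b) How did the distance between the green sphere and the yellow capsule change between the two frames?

+1.1

Before: roughly 4.0 units apart; after: 5.1. That's 1.1 units further apart.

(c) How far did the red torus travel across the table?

3.5

The red torus was near (8.7, 6.1) before and (6.3, 3.6) after, so it travelled √(2.4² + 2.5²) ≈ 3.5 units.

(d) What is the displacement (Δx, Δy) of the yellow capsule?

(1.4, -0.6)

The yellow capsule was at about (1.5, 2.0) and moved to about (2.9, 1.4).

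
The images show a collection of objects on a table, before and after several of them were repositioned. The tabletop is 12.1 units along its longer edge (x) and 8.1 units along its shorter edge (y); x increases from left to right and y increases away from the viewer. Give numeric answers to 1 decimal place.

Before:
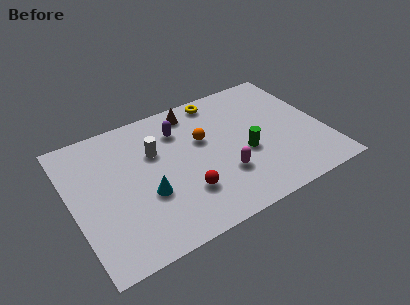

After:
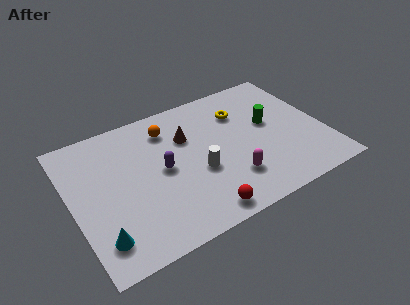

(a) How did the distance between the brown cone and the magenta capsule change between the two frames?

-0.8

Before: roughly 4.6 units apart; after: 3.8. That's 0.8 units closer together.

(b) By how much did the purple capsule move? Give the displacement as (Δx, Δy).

(-1.1, -2.0)

From the two frames, the purple capsule sits at roughly (5.4, 6.1) before and (4.3, 4.1) after.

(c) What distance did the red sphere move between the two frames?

1.5

The red sphere was near (5.1, 2.3) before and (5.6, 0.9) after, so it travelled √(0.5² + 1.4²) ≈ 1.5 units.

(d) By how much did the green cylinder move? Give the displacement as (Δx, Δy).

(1.4, 1.3)

From the two frames, the green cylinder sits at roughly (8.2, 3.3) before and (9.6, 4.6) after.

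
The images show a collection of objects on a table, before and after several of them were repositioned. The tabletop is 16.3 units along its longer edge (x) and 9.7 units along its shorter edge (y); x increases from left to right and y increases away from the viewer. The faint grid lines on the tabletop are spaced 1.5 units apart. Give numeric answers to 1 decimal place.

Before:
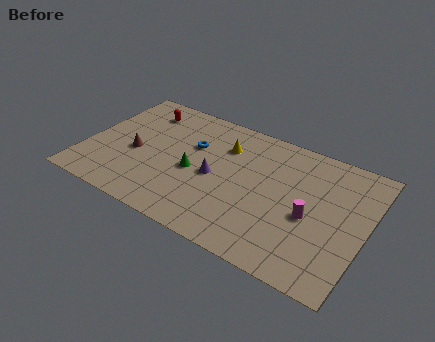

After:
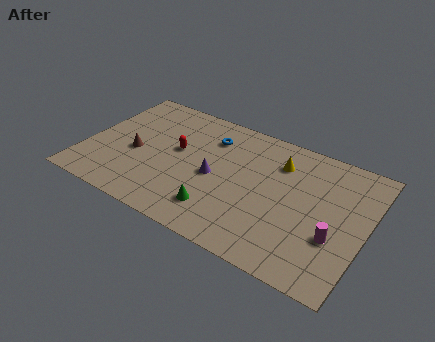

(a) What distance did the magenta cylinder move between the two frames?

1.7

From (13.2, 4.2) to (14.7, 3.4), the magenta cylinder covered √(1.5² + 0.8²) ≈ 1.7 units.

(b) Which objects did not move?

the purple cone and the brown cone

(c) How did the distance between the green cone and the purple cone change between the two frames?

+1.3

They were about 1.2 units apart before and 2.5 after — 1.3 units further apart.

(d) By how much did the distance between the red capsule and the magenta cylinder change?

-1.4

The distance was about 11.1 in the first image and 9.7 in the second, so they moved 1.4 units closer together.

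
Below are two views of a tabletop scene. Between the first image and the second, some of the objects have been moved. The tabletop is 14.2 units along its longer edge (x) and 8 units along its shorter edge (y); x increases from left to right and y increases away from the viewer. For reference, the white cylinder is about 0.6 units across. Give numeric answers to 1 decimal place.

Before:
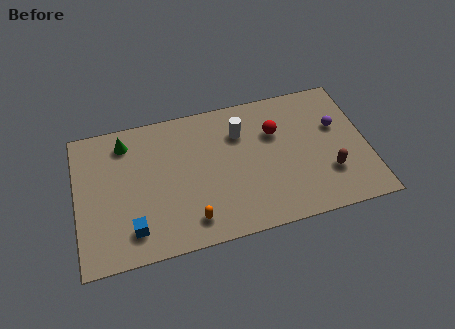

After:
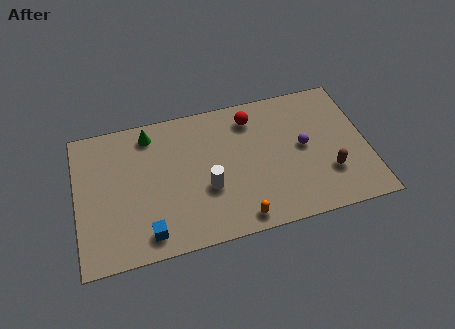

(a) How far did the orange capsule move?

2.4

The orange capsule moved from about (5.4, 1.4) to (7.7, 0.9), a distance of √(2.3² + 0.5²) ≈ 2.4.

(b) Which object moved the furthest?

the white cylinder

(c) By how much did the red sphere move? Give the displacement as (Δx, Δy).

(-1.1, 1.1)

The red sphere started near (9.8, 5.4) and ended near (8.7, 6.5).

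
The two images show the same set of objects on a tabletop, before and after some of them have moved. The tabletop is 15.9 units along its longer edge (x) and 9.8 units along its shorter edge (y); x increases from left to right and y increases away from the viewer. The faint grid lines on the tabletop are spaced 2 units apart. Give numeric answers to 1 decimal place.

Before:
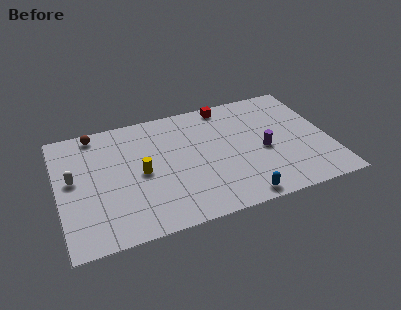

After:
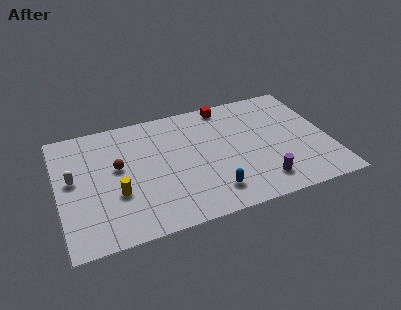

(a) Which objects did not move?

the white capsule and the red cube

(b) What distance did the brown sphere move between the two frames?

3.4

From (2.4, 8.8) to (3.5, 5.6), the brown sphere covered √(1.1² + 3.2²) ≈ 3.4 units.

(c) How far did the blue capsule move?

1.8

The blue capsule was near (10.2, 0.9) before and (8.7, 1.9) after, so it travelled √(1.5² + 1.0²) ≈ 1.8 units.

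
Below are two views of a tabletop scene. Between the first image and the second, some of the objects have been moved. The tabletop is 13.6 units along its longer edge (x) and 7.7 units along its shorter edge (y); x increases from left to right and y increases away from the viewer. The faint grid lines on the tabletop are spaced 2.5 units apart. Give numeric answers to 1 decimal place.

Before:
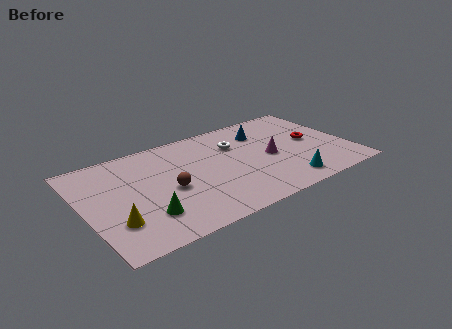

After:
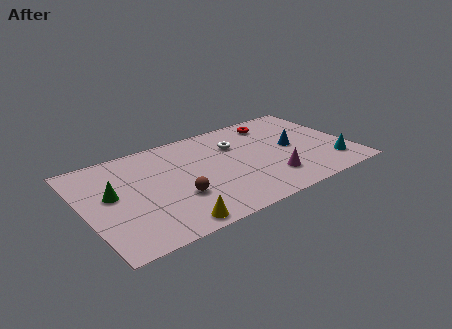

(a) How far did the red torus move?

2.9

The red torus was near (11.8, 4.0) before and (10.2, 6.4) after, so it travelled √(1.6² + 2.4²) ≈ 2.9 units.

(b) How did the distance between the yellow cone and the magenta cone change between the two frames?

-2.9

They were about 8.3 units apart before and 5.4 after — 2.9 units closer together.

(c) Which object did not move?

the white torus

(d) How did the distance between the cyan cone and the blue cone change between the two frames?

-1.8

Before: roughly 4.6 units apart; after: 2.8. That's 1.8 units closer together.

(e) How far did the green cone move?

2.7

From (2.8, 2.0) to (1.4, 4.3), the green cone covered √(1.4² + 2.3²) ≈ 2.7 units.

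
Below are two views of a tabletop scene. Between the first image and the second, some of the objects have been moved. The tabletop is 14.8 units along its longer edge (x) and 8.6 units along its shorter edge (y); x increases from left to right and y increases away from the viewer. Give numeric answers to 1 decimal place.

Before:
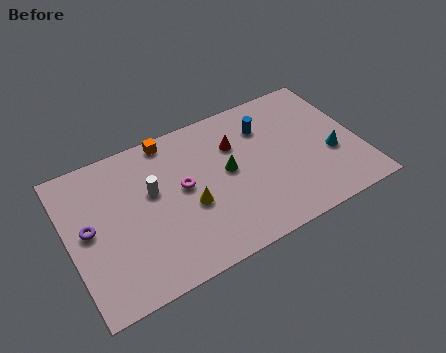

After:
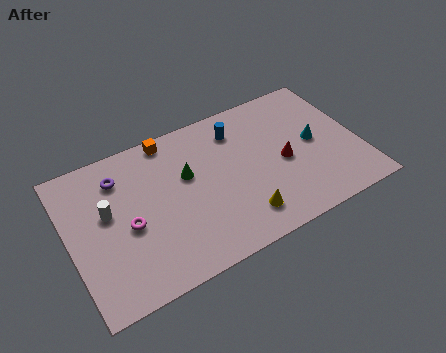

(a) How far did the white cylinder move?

2.3

The white cylinder moved from about (4.3, 5.2) to (2.0, 5.0), a distance of √(2.3² + 0.2²) ≈ 2.3.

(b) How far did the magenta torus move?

3.0

The magenta torus was near (5.8, 4.7) before and (2.9, 3.8) after, so it travelled √(2.9² + 0.9²) ≈ 3.0 units.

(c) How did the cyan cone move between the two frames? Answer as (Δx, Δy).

(-0.7, 1.1)

The cyan cone was at about (13.3, 3.3) and moved to about (12.6, 4.4).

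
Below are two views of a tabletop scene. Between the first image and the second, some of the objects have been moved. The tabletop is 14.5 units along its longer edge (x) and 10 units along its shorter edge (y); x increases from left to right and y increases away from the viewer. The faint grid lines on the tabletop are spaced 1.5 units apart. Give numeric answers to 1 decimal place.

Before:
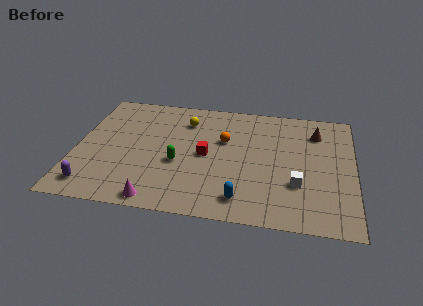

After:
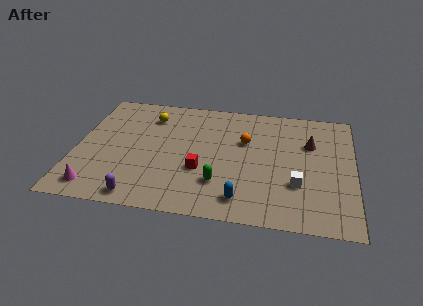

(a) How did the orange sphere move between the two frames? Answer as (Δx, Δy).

(1.1, 0.1)

The orange sphere started near (7.7, 6.3) and ended near (8.8, 6.4).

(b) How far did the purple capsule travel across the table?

2.5

The purple capsule was near (1.1, 1.5) before and (3.6, 1.0) after, so it travelled √(2.5² + 0.5²) ≈ 2.5 units.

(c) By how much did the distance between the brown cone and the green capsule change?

-1.9

The distance was about 8.0 in the first image and 6.1 in the second, so they moved 1.9 units closer together.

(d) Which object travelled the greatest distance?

the magenta cone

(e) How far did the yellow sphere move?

1.9

The yellow sphere moved from about (5.6, 7.7) to (3.7, 7.8), a distance of √(1.9² + 0.1²) ≈ 1.9.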